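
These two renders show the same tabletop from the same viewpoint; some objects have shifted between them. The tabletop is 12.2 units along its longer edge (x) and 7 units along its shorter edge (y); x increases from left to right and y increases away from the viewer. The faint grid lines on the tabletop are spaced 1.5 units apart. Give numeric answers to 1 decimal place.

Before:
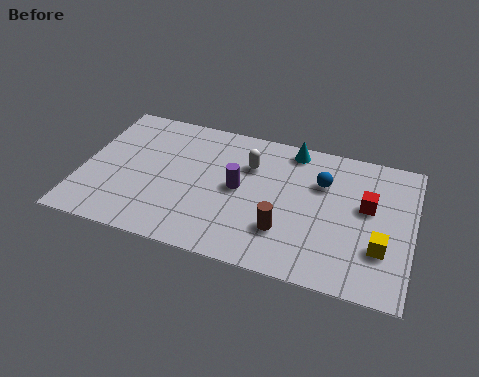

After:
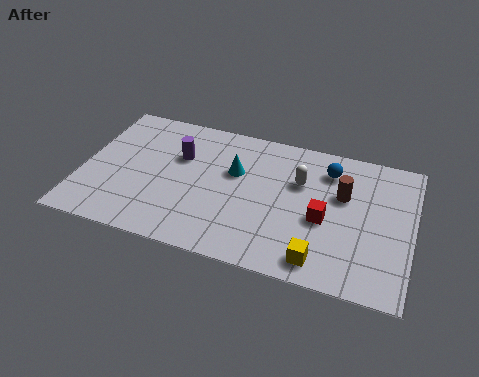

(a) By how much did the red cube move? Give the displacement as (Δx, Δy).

(-1.5, -1.1)

From the two frames, the red cube sits at roughly (10.5, 4.1) before and (9.0, 3.0) after.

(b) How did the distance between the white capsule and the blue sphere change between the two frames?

-1.4

Before: roughly 2.7 units apart; after: 1.3. That's 1.4 units closer together.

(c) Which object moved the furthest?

the brown cylinder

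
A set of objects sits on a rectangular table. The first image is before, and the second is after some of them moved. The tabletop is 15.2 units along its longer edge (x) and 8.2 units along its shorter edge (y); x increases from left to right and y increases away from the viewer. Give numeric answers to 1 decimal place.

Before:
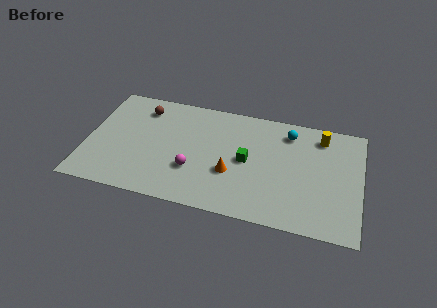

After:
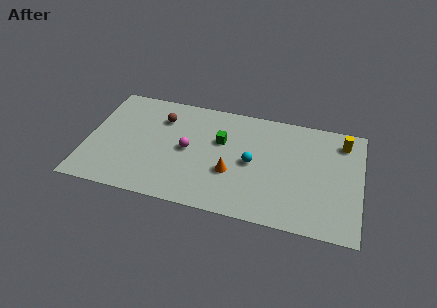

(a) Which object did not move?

the orange cone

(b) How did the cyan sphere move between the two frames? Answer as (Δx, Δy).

(-1.9, -2.7)

The cyan sphere started near (11.1, 6.7) and ended near (9.2, 4.0).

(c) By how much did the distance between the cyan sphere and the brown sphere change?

-2.6

The distance was about 8.2 in the first image and 5.6 in the second, so they moved 2.6 units closer together.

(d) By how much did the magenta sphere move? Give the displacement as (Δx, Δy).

(-0.4, 1.4)

The magenta sphere started near (6.0, 2.7) and ended near (5.6, 4.1).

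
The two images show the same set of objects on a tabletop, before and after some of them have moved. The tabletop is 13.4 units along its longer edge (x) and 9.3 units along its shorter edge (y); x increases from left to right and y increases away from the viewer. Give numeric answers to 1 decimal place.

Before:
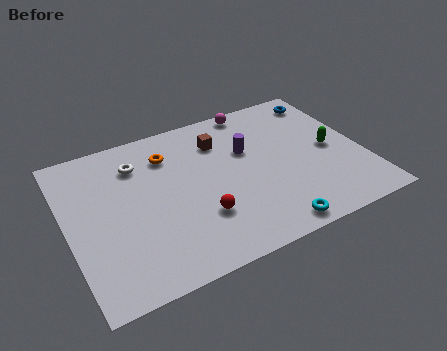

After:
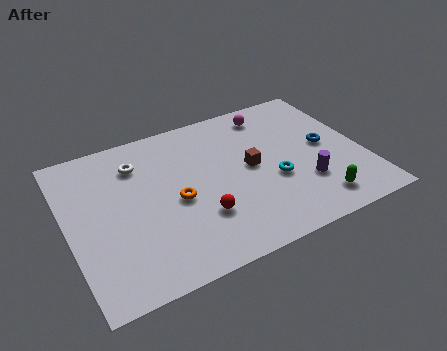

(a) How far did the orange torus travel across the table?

2.9

From (4.8, 7.1) to (4.8, 4.2), the orange torus covered √(0.0² + 2.9²) ≈ 2.9 units.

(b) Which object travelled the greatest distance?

the purple cylinder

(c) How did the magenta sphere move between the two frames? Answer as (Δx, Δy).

(0.7, -0.6)

The magenta sphere started near (9.0, 8.5) and ended near (9.7, 7.9).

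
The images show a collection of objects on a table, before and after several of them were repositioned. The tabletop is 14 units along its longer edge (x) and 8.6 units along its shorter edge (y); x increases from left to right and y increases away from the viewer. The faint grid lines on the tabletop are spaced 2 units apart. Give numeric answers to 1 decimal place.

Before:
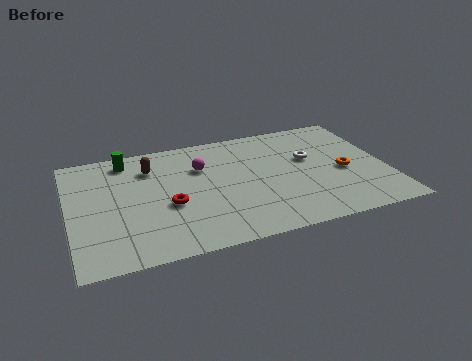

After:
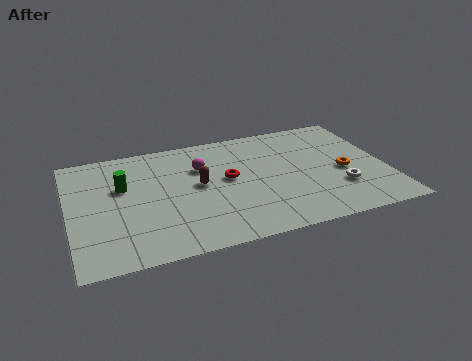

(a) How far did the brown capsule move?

2.8

From (3.7, 6.5) to (5.7, 4.6), the brown capsule covered √(2.0² + 1.9²) ≈ 2.8 units.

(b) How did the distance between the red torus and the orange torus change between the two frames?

-2.6

The distance was about 7.8 in the first image and 5.2 in the second, so they moved 2.6 units closer together.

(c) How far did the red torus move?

3.0

The red torus was near (4.3, 3.5) before and (7.0, 4.7) after, so it travelled √(2.7² + 1.2²) ≈ 3.0 units.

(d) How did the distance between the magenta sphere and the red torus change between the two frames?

-1.3

Before: roughly 2.9 units apart; after: 1.6. That's 1.3 units closer together.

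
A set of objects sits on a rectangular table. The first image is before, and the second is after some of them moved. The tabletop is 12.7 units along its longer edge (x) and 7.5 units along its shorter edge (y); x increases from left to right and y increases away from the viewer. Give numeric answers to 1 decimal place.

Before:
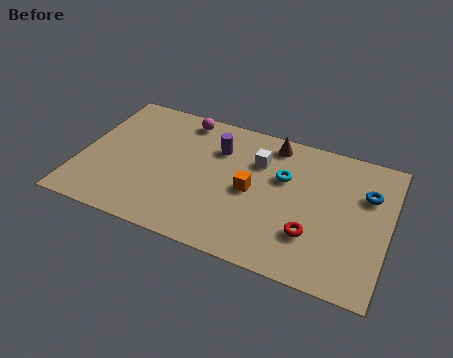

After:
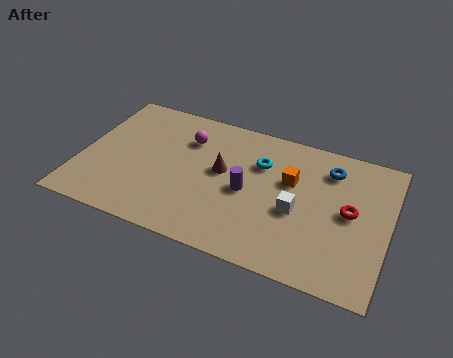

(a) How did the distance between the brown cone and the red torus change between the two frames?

+0.6

The distance was about 4.7 in the first image and 5.3 in the second, so they moved 0.6 units further apart.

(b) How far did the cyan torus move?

1.1

The cyan torus was near (8.3, 4.8) before and (7.3, 5.2) after, so it travelled √(1.0² + 0.4²) ≈ 1.1 units.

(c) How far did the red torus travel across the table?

2.2

From (9.7, 2.2) to (11.1, 3.9), the red torus covered √(1.4² + 1.7²) ≈ 2.2 units.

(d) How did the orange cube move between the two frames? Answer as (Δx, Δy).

(1.5, 1.1)

The orange cube was at about (7.1, 3.6) and moved to about (8.6, 4.7).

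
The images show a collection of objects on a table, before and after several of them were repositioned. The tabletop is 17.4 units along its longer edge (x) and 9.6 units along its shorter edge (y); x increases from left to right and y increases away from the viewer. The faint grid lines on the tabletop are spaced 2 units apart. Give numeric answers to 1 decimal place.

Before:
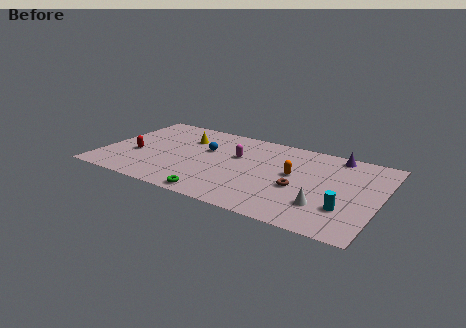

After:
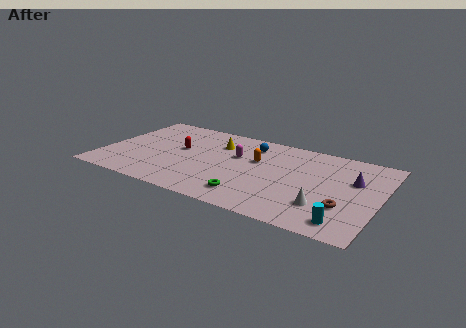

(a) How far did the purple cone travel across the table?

2.9

The purple cone moved from about (14.3, 8.6) to (15.7, 6.1), a distance of √(1.4² + 2.5²) ≈ 2.9.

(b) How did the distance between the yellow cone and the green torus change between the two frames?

-0.8

They were about 6.7 units apart before and 5.9 after — 0.8 units closer together.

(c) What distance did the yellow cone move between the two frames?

2.1

The yellow cone was near (4.8, 6.9) before and (6.9, 7.0) after, so it travelled √(2.1² + 0.1²) ≈ 2.1 units.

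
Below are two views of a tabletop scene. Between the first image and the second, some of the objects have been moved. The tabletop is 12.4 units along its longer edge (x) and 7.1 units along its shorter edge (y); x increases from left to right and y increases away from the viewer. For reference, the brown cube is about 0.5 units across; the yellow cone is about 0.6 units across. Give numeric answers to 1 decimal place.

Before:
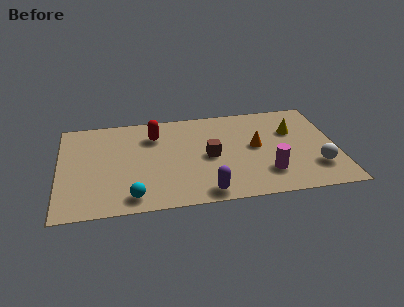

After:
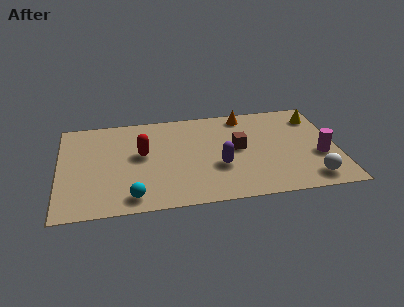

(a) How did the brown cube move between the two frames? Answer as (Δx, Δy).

(1.3, 0.4)

The brown cube started near (6.7, 3.4) and ended near (8.0, 3.8).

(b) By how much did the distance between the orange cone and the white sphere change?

+2.6

Before: roughly 3.2 units apart; after: 5.8. That's 2.6 units further apart.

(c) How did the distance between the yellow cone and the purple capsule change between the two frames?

-0.3

The distance was about 5.7 in the first image and 5.4 in the second, so they moved 0.3 units closer together.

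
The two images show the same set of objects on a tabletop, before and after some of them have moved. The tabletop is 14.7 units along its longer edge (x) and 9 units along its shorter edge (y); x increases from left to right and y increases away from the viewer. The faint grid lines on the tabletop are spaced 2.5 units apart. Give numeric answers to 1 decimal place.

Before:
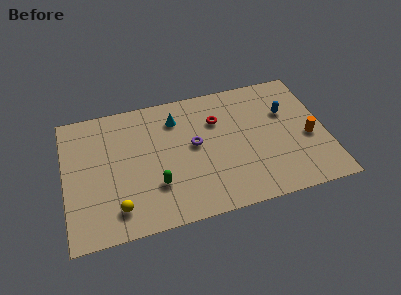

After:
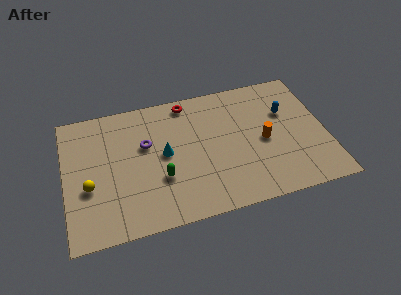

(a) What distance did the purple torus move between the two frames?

2.8

The purple torus was near (7.3, 4.9) before and (4.6, 5.6) after, so it travelled √(2.7² + 0.7²) ≈ 2.8 units.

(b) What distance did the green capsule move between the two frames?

0.5

From (5.0, 2.7) to (5.3, 3.1), the green capsule covered √(0.3² + 0.4²) ≈ 0.5 units.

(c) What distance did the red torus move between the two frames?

2.3

From (8.7, 6.3) to (7.1, 8.0), the red torus covered √(1.6² + 1.7²) ≈ 2.3 units.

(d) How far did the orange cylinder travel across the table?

2.5

The orange cylinder moved from about (13.7, 3.8) to (11.2, 4.2), a distance of √(2.5² + 0.4²) ≈ 2.5.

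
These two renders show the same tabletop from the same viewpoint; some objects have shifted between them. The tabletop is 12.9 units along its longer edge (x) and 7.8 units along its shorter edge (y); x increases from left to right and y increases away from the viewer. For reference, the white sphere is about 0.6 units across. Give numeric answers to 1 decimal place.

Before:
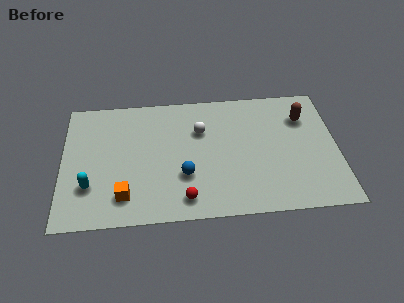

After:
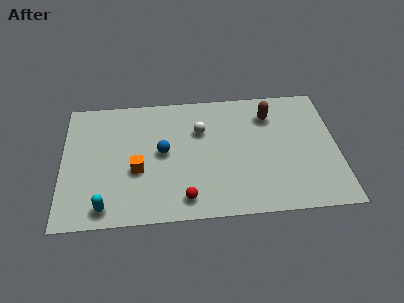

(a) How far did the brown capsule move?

1.6

The brown capsule was near (11.4, 5.7) before and (9.8, 6.0) after, so it travelled √(1.6² + 0.3²) ≈ 1.6 units.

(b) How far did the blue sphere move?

1.8

The blue sphere was near (5.7, 2.6) before and (4.7, 4.1) after, so it travelled √(1.0² + 1.5²) ≈ 1.8 units.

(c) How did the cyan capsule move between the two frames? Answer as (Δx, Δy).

(0.7, -1.3)

The cyan capsule was at about (1.3, 2.3) and moved to about (2.0, 1.0).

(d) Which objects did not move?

the white sphere and the red sphere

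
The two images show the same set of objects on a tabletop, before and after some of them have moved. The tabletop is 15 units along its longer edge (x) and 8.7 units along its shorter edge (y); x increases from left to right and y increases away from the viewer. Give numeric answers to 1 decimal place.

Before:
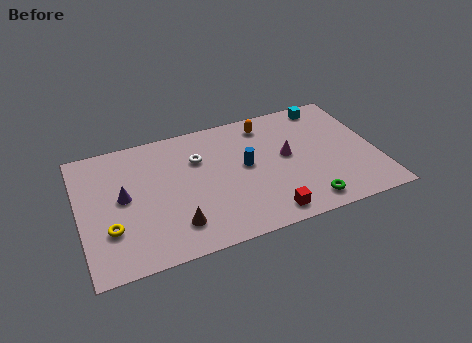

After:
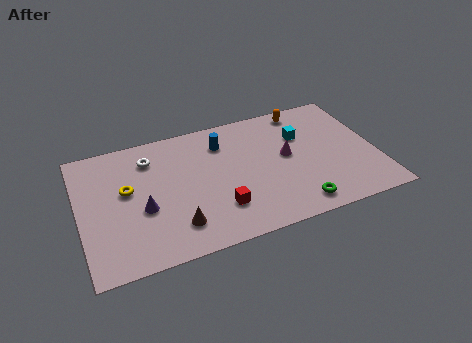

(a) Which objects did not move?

the magenta cone and the brown cone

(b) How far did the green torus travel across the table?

0.5

The green torus was near (11.1, 1.2) before and (10.6, 1.2) after, so it travelled √(0.5² + 0.0²) ≈ 0.5 units.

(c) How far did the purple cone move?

1.4

The purple cone moved from about (2.2, 4.6) to (3.1, 3.5), a distance of √(0.9² + 1.1²) ≈ 1.4.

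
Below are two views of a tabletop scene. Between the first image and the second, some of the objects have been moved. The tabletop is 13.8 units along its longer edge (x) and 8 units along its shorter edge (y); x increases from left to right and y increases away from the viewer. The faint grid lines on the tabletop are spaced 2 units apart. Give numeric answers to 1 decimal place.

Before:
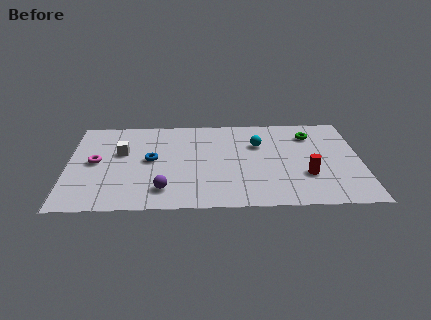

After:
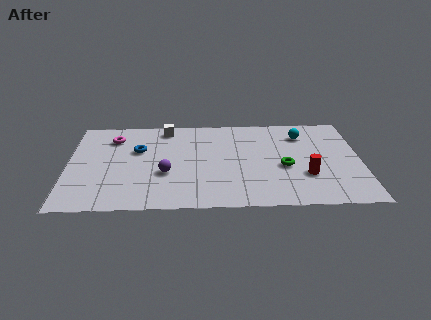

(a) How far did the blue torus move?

1.1

From (3.9, 4.2) to (3.3, 5.1), the blue torus covered √(0.6² + 0.9²) ≈ 1.1 units.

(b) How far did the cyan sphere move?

2.2

The cyan sphere was near (9.0, 5.4) before and (11.1, 6.2) after, so it travelled √(2.1² + 0.8²) ≈ 2.2 units.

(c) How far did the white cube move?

3.0

The white cube was near (2.5, 4.9) before and (4.6, 7.0) after, so it travelled √(2.1² + 2.1²) ≈ 3.0 units.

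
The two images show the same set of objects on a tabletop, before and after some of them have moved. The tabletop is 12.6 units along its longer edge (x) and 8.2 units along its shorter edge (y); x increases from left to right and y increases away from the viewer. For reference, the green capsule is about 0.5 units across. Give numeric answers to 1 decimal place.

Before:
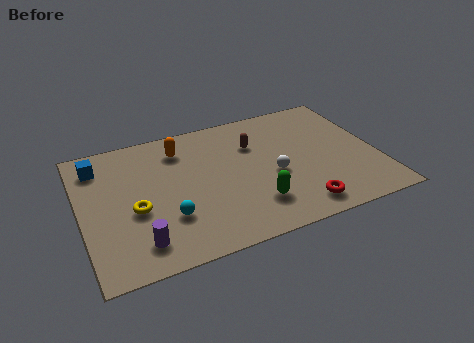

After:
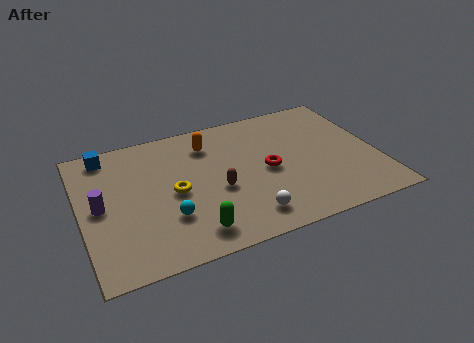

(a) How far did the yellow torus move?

1.8

The yellow torus was near (2.2, 3.4) before and (3.9, 3.9) after, so it travelled √(1.7² + 0.5²) ≈ 1.8 units.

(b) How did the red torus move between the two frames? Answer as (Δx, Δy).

(-1.0, 2.7)

From the two frames, the red torus sits at roughly (8.9, 1.2) before and (7.9, 3.9) after.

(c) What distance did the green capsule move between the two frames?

2.8

The green capsule was near (7.1, 2.0) before and (4.4, 1.3) after, so it travelled √(2.7² + 0.7²) ≈ 2.8 units.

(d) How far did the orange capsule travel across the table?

1.2

From (4.4, 6.5) to (5.6, 6.4), the orange capsule covered √(1.2² + 0.1²) ≈ 1.2 units.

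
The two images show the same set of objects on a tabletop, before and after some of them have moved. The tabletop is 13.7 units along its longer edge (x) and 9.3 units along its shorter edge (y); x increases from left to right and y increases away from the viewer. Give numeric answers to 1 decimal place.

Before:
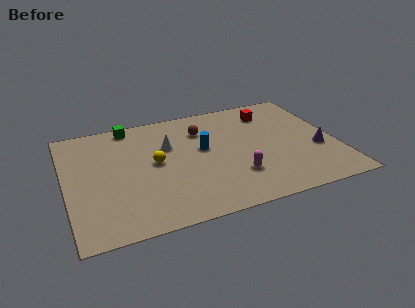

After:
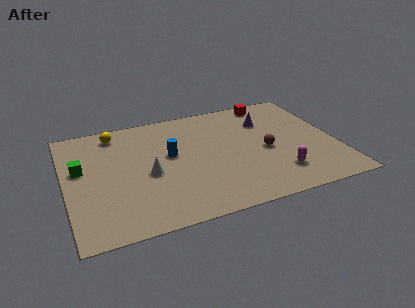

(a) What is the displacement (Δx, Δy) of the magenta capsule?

(2.1, -0.5)

The magenta capsule started near (8.4, 2.6) and ended near (10.5, 2.1).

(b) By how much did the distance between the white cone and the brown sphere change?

+4.0

The distance was about 2.0 in the first image and 6.0 in the second, so they moved 4.0 units further apart.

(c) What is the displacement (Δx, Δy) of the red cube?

(0.1, 0.9)

From the two frames, the red cube sits at roughly (10.7, 7.4) before and (10.8, 8.3) after.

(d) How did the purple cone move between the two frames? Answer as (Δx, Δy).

(-2.3, 3.2)

The purple cone started near (12.7, 3.5) and ended near (10.4, 6.7).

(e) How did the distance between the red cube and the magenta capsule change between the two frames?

+0.9

Before: roughly 5.3 units apart; after: 6.2. That's 0.9 units further apart.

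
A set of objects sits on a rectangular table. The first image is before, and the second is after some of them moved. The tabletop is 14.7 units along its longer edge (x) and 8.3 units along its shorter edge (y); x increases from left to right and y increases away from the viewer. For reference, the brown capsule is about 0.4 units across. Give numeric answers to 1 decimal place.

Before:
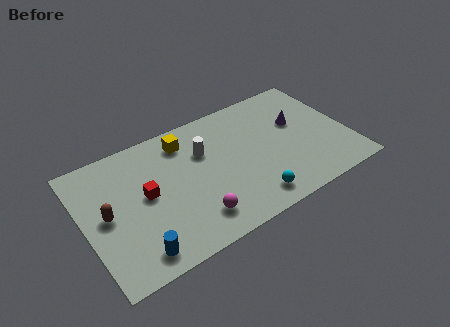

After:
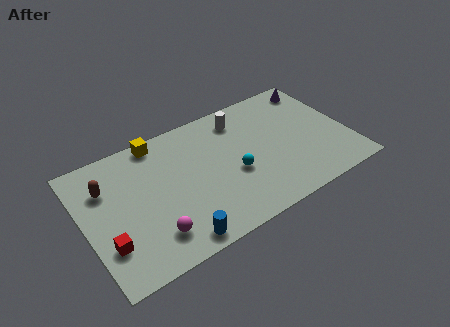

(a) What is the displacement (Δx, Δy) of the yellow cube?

(-1.4, 0.7)

From the two frames, the yellow cube sits at roughly (5.9, 6.8) before and (4.5, 7.5) after.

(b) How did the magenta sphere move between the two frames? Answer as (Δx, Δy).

(-2.3, 0.1)

The magenta sphere was at about (5.7, 1.7) and moved to about (3.4, 1.8).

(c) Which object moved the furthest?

the red cube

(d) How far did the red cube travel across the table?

3.1

The red cube was near (3.4, 4.4) before and (1.0, 2.4) after, so it travelled √(2.4² + 2.0²) ≈ 3.1 units.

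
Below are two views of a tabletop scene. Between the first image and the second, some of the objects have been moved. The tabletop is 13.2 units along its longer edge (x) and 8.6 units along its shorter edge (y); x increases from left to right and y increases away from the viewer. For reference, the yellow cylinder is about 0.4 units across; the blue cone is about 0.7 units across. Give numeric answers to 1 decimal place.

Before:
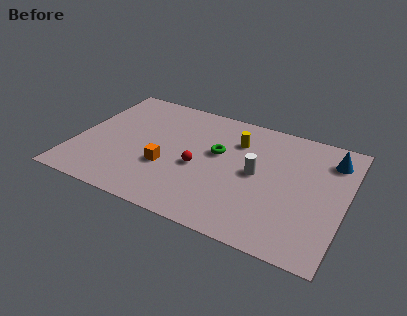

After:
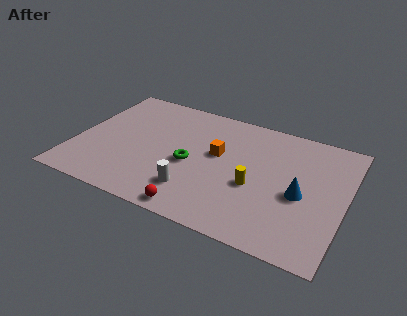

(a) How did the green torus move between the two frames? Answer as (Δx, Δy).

(-1.2, -1.3)

The green torus was at about (6.9, 5.1) and moved to about (5.7, 3.8).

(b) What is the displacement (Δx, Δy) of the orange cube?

(2.3, 1.9)

The orange cube was at about (4.6, 3.1) and moved to about (6.9, 5.0).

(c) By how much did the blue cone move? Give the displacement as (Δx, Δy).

(-1.2, -3.0)

The blue cone was at about (12.3, 6.8) and moved to about (11.1, 3.8).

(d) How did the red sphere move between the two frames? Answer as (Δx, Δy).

(0.3, -2.9)

The red sphere started near (6.1, 3.7) and ended near (6.4, 0.8).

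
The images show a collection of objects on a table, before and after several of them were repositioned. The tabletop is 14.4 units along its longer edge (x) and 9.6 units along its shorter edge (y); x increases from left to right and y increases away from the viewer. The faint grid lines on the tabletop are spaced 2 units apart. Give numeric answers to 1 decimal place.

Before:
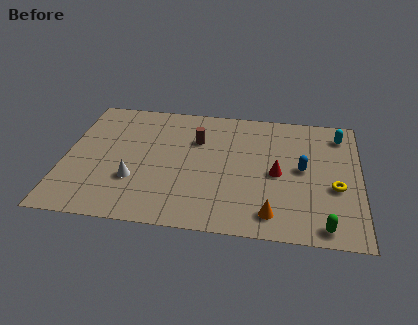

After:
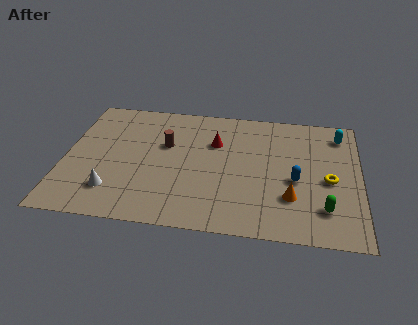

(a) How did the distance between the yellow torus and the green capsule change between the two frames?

-0.7

Before: roughly 2.8 units apart; after: 2.1. That's 0.7 units closer together.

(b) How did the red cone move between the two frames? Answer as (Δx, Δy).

(-3.1, 2.0)

The red cone was at about (10.4, 4.5) and moved to about (7.3, 6.5).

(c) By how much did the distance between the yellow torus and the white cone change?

+0.9

The distance was about 9.7 in the first image and 10.6 in the second, so they moved 0.9 units further apart.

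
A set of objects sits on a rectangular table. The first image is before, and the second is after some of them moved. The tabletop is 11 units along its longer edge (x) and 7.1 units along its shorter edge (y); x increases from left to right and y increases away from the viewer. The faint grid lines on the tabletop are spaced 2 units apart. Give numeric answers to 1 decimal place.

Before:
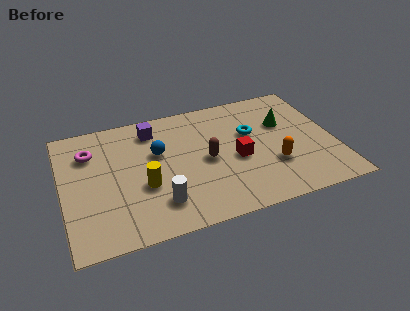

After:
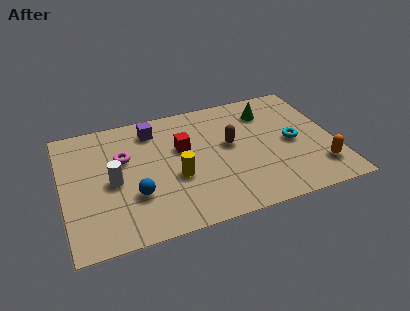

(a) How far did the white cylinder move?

2.4

The white cylinder was near (3.7, 1.6) before and (2.0, 3.3) after, so it travelled √(1.7² + 1.7²) ≈ 2.4 units.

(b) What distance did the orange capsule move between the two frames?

1.9

From (8.4, 2.3) to (10.2, 1.6), the orange capsule covered √(1.8² + 0.7²) ≈ 1.9 units.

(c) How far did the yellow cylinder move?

1.3

The yellow cylinder moved from about (3.2, 2.7) to (4.5, 2.8), a distance of √(1.3² + 0.1²) ≈ 1.3.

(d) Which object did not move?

the purple cube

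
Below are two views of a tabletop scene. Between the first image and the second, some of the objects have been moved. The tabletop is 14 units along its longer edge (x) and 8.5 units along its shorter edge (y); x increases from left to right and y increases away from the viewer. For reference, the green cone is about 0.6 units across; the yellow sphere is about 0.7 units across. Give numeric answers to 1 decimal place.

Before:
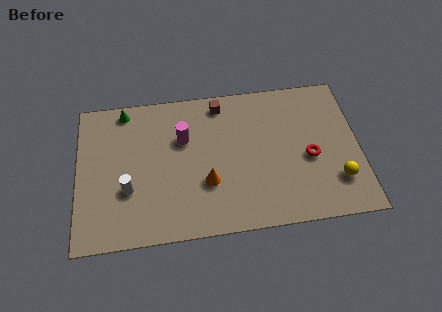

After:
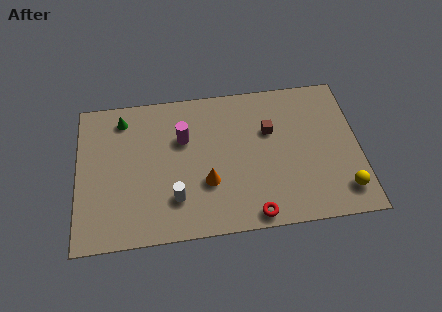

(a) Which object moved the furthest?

the red torus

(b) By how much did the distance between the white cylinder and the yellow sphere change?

-2.0

The distance was about 10.3 in the first image and 8.3 in the second, so they moved 2.0 units closer together.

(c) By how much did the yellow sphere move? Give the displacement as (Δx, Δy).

(0.3, -0.6)

The yellow sphere started near (12.8, 2.2) and ended near (13.1, 1.6).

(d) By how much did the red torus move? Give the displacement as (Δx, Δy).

(-2.9, -2.9)

From the two frames, the red torus sits at roughly (11.5, 3.7) before and (8.6, 0.8) after.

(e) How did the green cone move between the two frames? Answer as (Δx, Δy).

(-0.1, -0.5)

From the two frames, the green cone sits at roughly (2.4, 7.6) before and (2.3, 7.1) after.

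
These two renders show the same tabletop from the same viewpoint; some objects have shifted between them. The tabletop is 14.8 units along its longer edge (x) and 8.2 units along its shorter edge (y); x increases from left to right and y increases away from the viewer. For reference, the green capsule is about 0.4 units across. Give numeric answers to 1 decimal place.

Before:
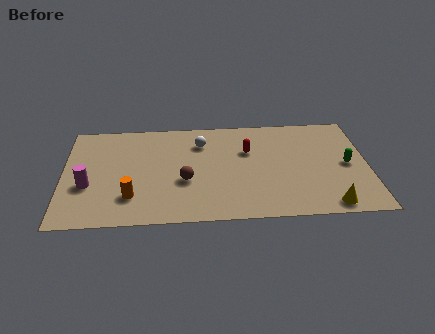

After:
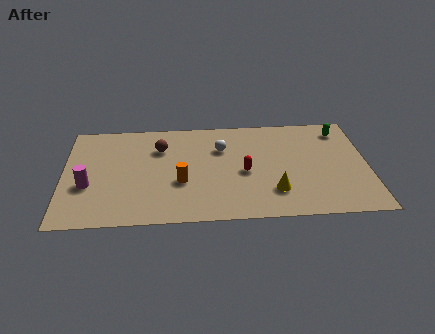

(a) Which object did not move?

the magenta cylinder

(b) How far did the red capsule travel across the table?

1.7

The red capsule was near (9.0, 5.4) before and (8.8, 3.7) after, so it travelled √(0.2² + 1.7²) ≈ 1.7 units.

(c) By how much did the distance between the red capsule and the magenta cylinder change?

-0.5

The distance was about 8.1 in the first image and 7.6 in the second, so they moved 0.5 units closer together.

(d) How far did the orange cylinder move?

2.6

The orange cylinder was near (3.3, 2.1) before and (5.7, 3.1) after, so it travelled √(2.4² + 1.0²) ≈ 2.6 units.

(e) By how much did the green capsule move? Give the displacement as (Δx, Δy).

(-0.2, 2.8)

The green capsule was at about (13.8, 4.0) and moved to about (13.6, 6.8).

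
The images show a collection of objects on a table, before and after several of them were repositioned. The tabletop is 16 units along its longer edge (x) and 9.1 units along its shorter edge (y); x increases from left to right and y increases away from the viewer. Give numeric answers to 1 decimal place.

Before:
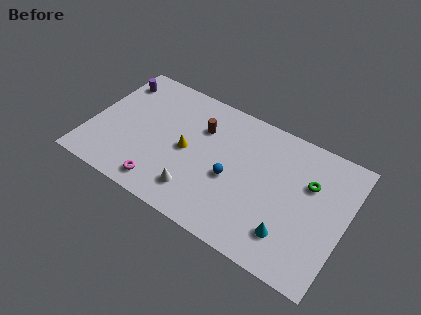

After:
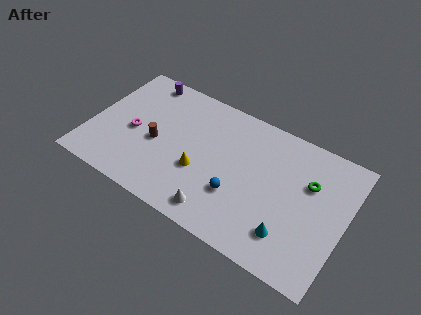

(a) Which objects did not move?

the cyan cone and the green torus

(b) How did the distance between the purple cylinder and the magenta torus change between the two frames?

-3.2

They were about 7.2 units apart before and 4.0 after — 3.2 units closer together.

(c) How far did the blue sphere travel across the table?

1.0

From (9.0, 3.9) to (9.5, 3.0), the blue sphere covered √(0.5² + 0.9²) ≈ 1.0 units.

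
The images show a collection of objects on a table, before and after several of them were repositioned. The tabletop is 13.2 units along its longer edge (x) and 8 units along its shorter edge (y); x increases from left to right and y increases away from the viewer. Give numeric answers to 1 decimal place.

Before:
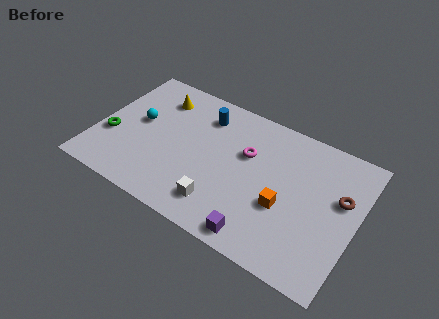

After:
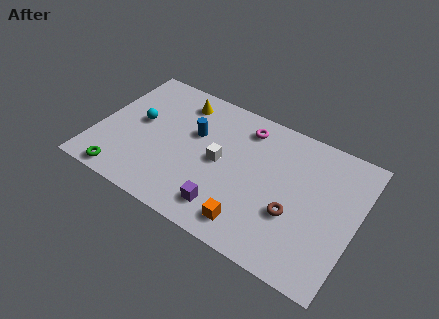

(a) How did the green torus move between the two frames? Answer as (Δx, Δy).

(1.0, -2.1)

From the two frames, the green torus sits at roughly (0.8, 2.9) before and (1.8, 0.8) after.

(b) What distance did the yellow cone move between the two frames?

1.1

The yellow cone was near (2.7, 6.3) before and (3.8, 6.6) after, so it travelled √(1.1² + 0.3²) ≈ 1.1 units.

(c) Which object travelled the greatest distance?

the brown torus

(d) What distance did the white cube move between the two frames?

2.4

From (6.7, 1.6) to (6.3, 4.0), the white cube covered √(0.4² + 2.4²) ≈ 2.4 units.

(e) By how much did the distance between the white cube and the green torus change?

-0.5

They were about 6.0 units apart before and 5.5 after — 0.5 units closer together.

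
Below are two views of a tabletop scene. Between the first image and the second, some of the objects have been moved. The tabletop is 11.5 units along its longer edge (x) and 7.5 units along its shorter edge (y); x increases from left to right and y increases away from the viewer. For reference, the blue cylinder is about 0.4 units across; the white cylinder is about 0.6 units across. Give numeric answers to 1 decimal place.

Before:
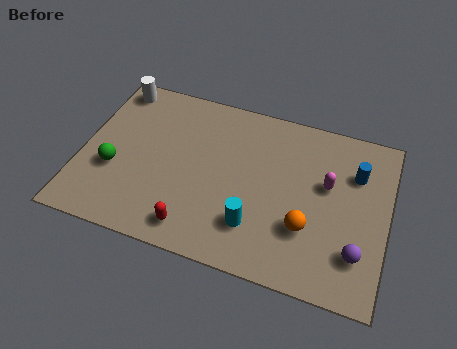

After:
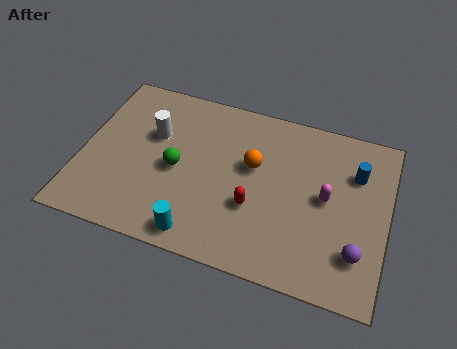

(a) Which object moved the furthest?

the orange sphere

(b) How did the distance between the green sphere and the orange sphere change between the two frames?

-4.3

The distance was about 7.3 in the first image and 3.0 in the second, so they moved 4.3 units closer together.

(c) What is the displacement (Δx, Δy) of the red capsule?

(2.1, 1.6)

From the two frames, the red capsule sits at roughly (4.5, 1.1) before and (6.6, 2.7) after.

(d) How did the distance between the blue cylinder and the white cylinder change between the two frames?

-1.8

They were about 9.4 units apart before and 7.6 after — 1.8 units closer together.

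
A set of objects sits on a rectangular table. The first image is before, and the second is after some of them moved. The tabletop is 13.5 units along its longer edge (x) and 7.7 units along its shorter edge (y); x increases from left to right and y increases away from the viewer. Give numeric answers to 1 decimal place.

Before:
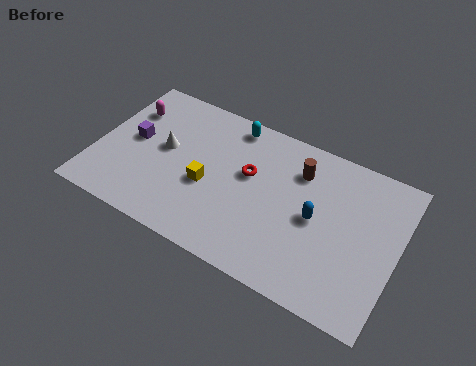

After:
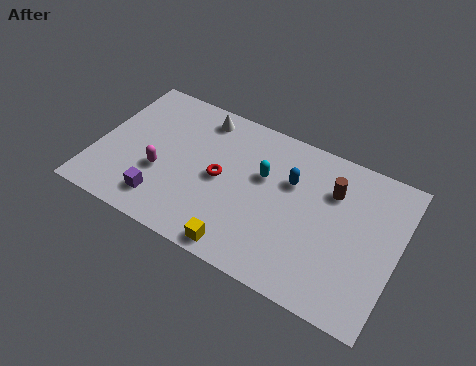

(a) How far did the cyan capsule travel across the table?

2.6

From (5.7, 6.8) to (7.4, 4.8), the cyan capsule covered √(1.7² + 2.0²) ≈ 2.6 units.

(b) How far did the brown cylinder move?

1.5

The brown cylinder was near (8.9, 5.8) before and (10.4, 5.5) after, so it travelled √(1.5² + 0.3²) ≈ 1.5 units.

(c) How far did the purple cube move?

3.1

The purple cube was near (1.6, 4.1) before and (3.3, 1.5) after, so it travelled √(1.7² + 2.6²) ≈ 3.1 units.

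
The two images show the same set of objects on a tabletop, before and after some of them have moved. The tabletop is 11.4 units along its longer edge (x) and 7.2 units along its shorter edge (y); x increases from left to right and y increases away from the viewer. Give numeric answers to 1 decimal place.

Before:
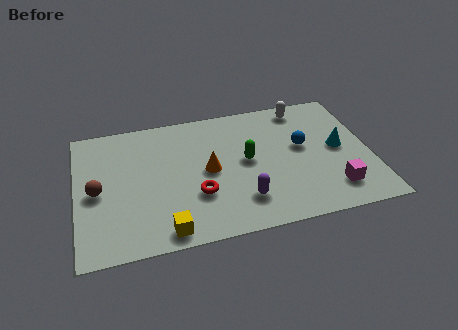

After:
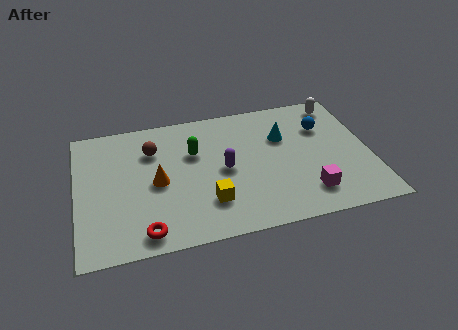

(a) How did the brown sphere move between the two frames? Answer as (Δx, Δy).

(2.2, 1.8)

The brown sphere started near (0.8, 3.4) and ended near (3.0, 5.2).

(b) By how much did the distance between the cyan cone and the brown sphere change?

-4.3

Before: roughly 9.4 units apart; after: 5.1. That's 4.3 units closer together.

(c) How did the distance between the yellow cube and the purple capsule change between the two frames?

-1.4

They were about 3.1 units apart before and 1.7 after — 1.4 units closer together.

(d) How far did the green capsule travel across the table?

2.2

The green capsule moved from about (6.6, 3.8) to (4.6, 4.7), a distance of √(2.0² + 0.9²) ≈ 2.2.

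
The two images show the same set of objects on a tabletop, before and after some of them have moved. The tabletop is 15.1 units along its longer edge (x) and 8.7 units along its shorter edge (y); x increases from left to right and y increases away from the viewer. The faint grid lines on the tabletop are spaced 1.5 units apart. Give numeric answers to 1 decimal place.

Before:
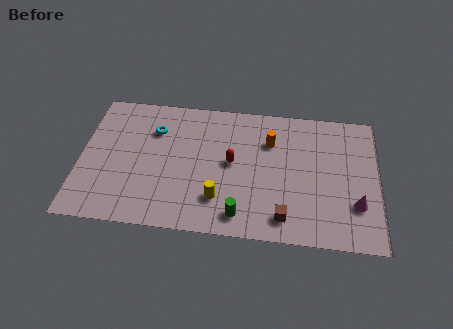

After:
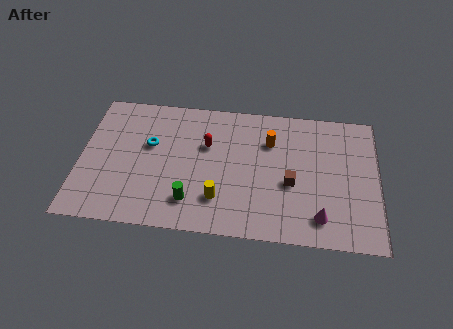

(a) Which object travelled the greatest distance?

the green cylinder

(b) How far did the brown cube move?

2.2

From (10.4, 1.4) to (10.7, 3.6), the brown cube covered √(0.3² + 2.2²) ≈ 2.2 units.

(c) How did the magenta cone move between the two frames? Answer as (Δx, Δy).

(-1.8, -1.0)

The magenta cone was at about (14.0, 2.6) and moved to about (12.2, 1.6).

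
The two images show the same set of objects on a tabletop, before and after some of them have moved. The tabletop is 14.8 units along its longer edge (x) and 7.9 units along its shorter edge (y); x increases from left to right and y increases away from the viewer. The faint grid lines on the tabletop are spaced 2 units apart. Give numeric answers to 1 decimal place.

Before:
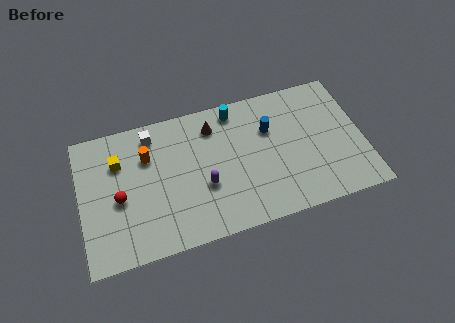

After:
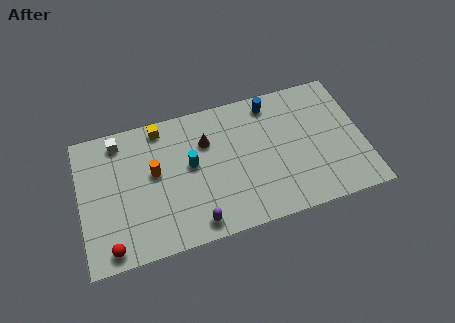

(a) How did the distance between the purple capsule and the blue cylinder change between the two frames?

+3.0

The distance was about 4.3 in the first image and 7.3 in the second, so they moved 3.0 units further apart.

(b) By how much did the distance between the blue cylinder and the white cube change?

+1.7

Before: roughly 6.3 units apart; after: 8.0. That's 1.7 units further apart.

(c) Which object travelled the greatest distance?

the cyan cylinder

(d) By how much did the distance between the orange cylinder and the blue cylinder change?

+0.3

Before: roughly 6.4 units apart; after: 6.7. That's 0.3 units further apart.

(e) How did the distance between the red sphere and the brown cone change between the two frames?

+1.2

The distance was about 5.8 in the first image and 7.0 in the second, so they moved 1.2 units further apart.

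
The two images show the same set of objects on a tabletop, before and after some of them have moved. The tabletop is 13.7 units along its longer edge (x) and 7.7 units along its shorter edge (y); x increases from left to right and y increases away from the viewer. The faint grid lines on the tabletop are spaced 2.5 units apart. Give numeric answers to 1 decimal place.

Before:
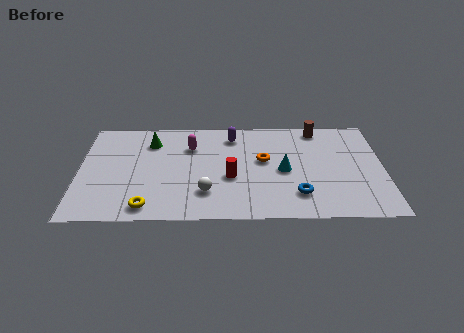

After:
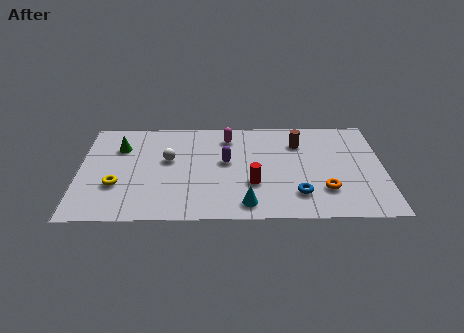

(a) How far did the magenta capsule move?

1.8

The magenta capsule moved from about (5.0, 5.5) to (6.7, 6.2), a distance of √(1.7² + 0.7²) ≈ 1.8.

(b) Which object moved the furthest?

the orange torus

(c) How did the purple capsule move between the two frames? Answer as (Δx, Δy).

(-0.3, -2.0)

The purple capsule started near (6.9, 6.3) and ended near (6.6, 4.3).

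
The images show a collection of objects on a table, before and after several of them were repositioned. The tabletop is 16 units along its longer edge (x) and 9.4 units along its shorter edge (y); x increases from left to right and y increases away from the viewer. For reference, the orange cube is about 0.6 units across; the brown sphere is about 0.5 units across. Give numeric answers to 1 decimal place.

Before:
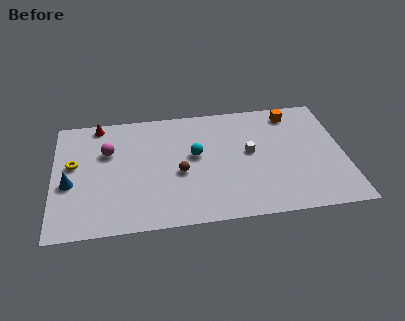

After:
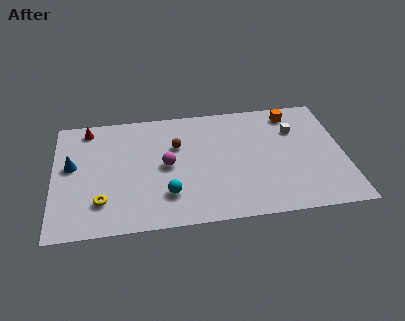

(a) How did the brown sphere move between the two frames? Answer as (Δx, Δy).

(-0.1, 2.2)

The brown sphere was at about (6.9, 4.0) and moved to about (6.8, 6.2).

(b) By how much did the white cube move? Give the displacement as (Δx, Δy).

(2.6, 1.5)

The white cube started near (10.8, 5.1) and ended near (13.4, 6.6).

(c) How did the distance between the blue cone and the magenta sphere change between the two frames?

+2.1

The distance was about 3.1 in the first image and 5.2 in the second, so they moved 2.1 units further apart.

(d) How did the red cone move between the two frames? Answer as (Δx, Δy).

(-0.6, -0.3)

From the two frames, the red cone sits at roughly (2.5, 8.5) before and (1.9, 8.2) after.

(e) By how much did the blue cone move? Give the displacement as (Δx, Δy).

(0.1, 1.4)

The blue cone was at about (0.9, 3.9) and moved to about (1.0, 5.3).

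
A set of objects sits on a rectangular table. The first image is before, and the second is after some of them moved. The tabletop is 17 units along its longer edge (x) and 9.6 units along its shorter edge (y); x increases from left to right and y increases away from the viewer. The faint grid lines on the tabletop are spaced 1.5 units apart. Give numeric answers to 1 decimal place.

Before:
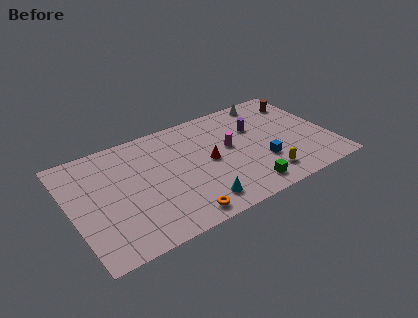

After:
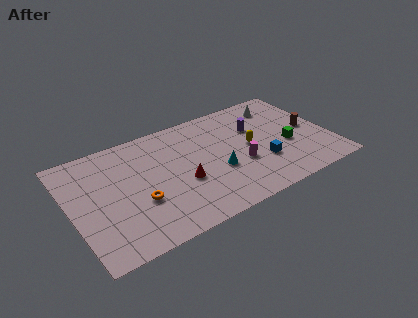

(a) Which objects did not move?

the purple cylinder and the blue cube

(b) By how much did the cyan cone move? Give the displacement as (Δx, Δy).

(1.6, 2.1)

The cyan cone started near (7.8, 1.6) and ended near (9.4, 3.7).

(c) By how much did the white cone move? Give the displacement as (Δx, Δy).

(0.6, -0.8)

The white cone started near (13.7, 8.6) and ended near (14.3, 7.8).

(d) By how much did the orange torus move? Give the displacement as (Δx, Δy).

(-2.3, 2.4)

From the two frames, the orange torus sits at roughly (6.5, 1.1) before and (4.2, 3.5) after.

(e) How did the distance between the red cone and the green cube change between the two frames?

+3.2

They were about 3.9 units apart before and 7.1 after — 3.2 units further apart.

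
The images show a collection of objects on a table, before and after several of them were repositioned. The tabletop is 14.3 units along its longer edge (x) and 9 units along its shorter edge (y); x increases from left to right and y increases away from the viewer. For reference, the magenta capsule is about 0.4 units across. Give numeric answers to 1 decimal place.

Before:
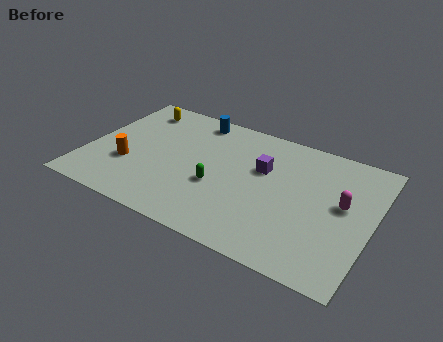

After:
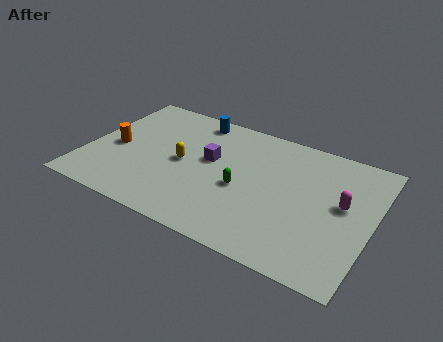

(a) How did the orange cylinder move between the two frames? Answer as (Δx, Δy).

(-0.8, 1.0)

The orange cylinder was at about (2.2, 3.1) and moved to about (1.4, 4.1).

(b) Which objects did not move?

the blue cylinder and the magenta capsule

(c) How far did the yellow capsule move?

4.2

The yellow capsule was near (1.9, 7.5) before and (4.8, 4.4) after, so it travelled √(2.9² + 3.1²) ≈ 4.2 units.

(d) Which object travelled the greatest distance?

the yellow capsule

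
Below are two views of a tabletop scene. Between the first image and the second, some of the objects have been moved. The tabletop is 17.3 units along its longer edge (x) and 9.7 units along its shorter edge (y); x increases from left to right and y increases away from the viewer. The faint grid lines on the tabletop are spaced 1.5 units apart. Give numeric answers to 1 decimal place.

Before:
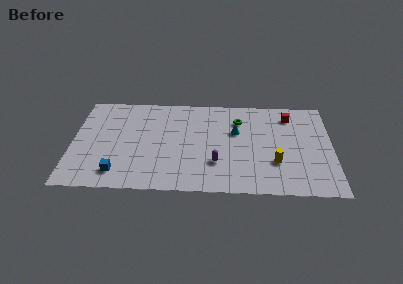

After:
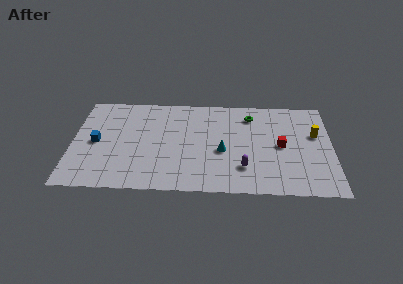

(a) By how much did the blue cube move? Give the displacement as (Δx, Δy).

(-1.5, 3.0)

From the two frames, the blue cube sits at roughly (3.1, 1.7) before and (1.6, 4.7) after.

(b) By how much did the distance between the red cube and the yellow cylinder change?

-2.3

The distance was about 4.9 in the first image and 2.6 in the second, so they moved 2.3 units closer together.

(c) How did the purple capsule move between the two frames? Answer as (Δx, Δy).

(1.8, -0.4)

The purple capsule was at about (9.6, 2.9) and moved to about (11.4, 2.5).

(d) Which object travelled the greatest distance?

the yellow cylinder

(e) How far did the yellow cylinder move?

4.0

From (13.5, 3.1) to (16.2, 6.0), the yellow cylinder covered √(2.7² + 2.9²) ≈ 4.0 units.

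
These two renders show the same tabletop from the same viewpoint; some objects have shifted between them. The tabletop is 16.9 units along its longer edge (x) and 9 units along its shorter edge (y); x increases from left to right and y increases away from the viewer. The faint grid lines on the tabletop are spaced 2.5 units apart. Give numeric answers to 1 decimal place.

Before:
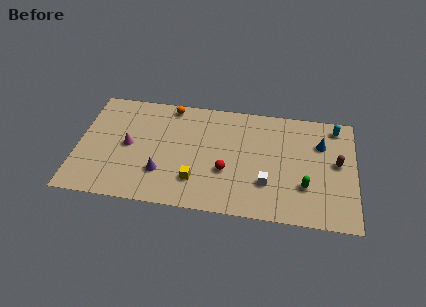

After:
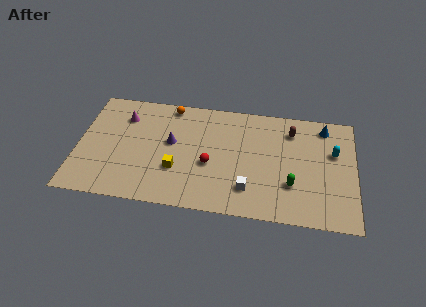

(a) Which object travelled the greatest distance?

the brown capsule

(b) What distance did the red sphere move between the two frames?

1.1

The red sphere moved from about (9.1, 3.3) to (8.1, 3.7), a distance of √(1.0² + 0.4²) ≈ 1.1.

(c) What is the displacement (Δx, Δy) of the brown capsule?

(-2.8, 2.2)

The brown capsule started near (15.8, 4.9) and ended near (13.0, 7.1).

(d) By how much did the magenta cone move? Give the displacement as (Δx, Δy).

(-0.4, 2.3)

The magenta cone was at about (3.1, 4.5) and moved to about (2.7, 6.8).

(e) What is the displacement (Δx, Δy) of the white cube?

(-1.1, -0.6)

The white cube was at about (11.6, 2.7) and moved to about (10.5, 2.1).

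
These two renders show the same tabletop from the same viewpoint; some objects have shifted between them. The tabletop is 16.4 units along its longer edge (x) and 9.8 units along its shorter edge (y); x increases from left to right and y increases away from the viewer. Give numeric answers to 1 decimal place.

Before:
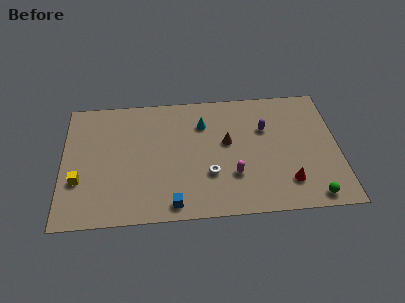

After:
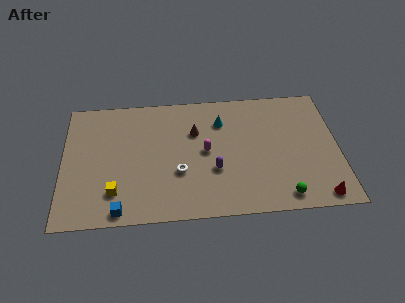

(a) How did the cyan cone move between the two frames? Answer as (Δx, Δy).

(1.1, 0.1)

From the two frames, the cyan cone sits at roughly (8.4, 7.2) before and (9.5, 7.3) after.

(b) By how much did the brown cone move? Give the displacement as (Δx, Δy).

(-1.9, 1.0)

From the two frames, the brown cone sits at roughly (9.8, 5.6) before and (7.9, 6.6) after.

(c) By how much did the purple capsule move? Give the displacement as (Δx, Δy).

(-3.1, -3.0)

The purple capsule started near (12.1, 6.5) and ended near (9.0, 3.5).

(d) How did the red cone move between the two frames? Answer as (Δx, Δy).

(1.8, -1.2)

The red cone started near (13.3, 2.2) and ended near (15.1, 1.0).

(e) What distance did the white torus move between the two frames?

1.8

The white torus moved from about (8.7, 3.2) to (6.9, 3.5), a distance of √(1.8² + 0.3²) ≈ 1.8.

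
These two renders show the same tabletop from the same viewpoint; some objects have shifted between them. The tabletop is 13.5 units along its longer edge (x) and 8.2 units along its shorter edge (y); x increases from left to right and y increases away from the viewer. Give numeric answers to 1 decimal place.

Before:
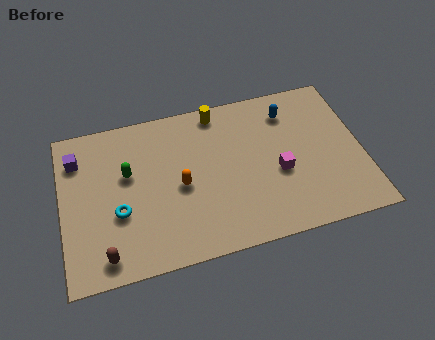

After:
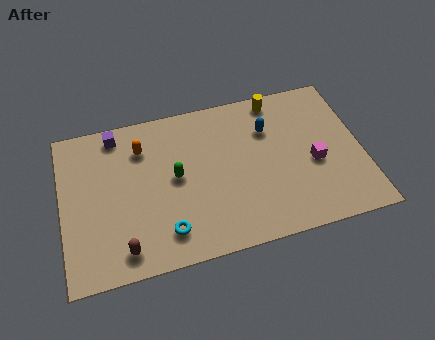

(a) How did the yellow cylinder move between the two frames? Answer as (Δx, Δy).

(2.7, 0.0)

The yellow cylinder started near (7.2, 7.3) and ended near (9.9, 7.3).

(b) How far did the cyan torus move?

2.5

From (2.5, 3.1) to (4.5, 1.6), the cyan torus covered √(2.0² + 1.5²) ≈ 2.5 units.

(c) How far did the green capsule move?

2.2

The green capsule moved from about (3.0, 5.0) to (5.1, 4.3), a distance of √(2.1² + 0.7²) ≈ 2.2.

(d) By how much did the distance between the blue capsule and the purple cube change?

-2.7

The distance was about 9.6 in the first image and 6.9 in the second, so they moved 2.7 units closer together.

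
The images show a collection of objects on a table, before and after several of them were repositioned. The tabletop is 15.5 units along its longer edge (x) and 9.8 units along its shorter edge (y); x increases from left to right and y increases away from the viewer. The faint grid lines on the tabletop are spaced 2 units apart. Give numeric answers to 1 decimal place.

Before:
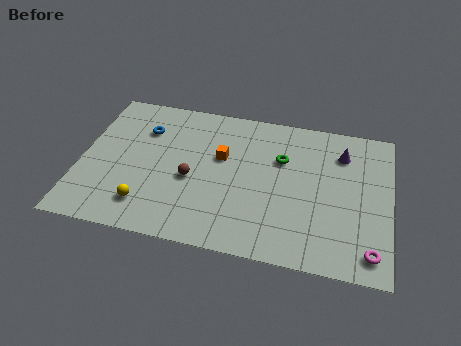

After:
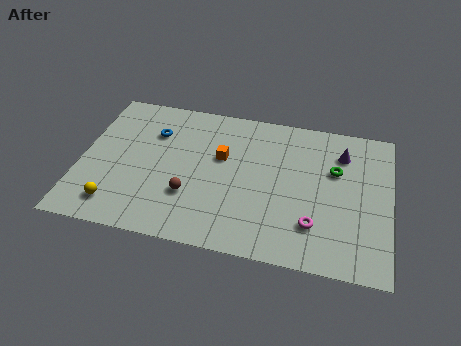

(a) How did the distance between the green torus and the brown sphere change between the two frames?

+2.8

Before: roughly 5.0 units apart; after: 7.8. That's 2.8 units further apart.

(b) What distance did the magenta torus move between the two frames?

3.0

From (14.6, 1.4) to (11.8, 2.5), the magenta torus covered √(2.8² + 1.1²) ≈ 3.0 units.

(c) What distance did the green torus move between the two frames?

2.7

From (10.0, 6.5) to (12.7, 6.3), the green torus covered √(2.7² + 0.2²) ≈ 2.7 units.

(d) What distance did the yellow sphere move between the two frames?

1.5

The yellow sphere was near (3.5, 2.0) before and (2.0, 1.7) after, so it travelled √(1.5² + 0.3²) ≈ 1.5 units.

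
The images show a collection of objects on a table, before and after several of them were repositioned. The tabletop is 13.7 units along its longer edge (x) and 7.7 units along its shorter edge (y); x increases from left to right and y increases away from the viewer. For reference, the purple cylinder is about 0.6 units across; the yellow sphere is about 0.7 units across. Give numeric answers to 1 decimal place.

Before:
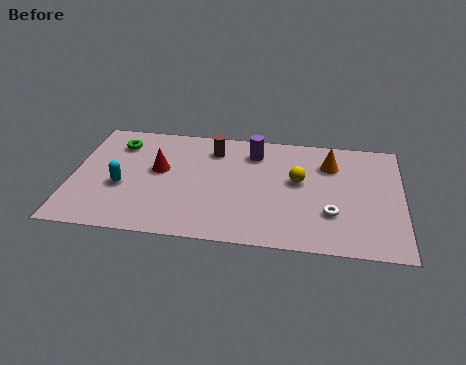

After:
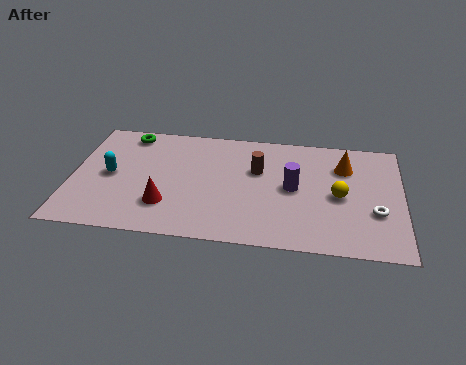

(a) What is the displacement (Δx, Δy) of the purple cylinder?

(1.7, -2.2)

The purple cylinder started near (7.5, 6.1) and ended near (9.2, 3.9).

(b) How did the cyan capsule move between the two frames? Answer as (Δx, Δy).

(-0.5, 0.7)

The cyan capsule was at about (2.1, 3.1) and moved to about (1.6, 3.8).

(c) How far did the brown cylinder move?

2.2

From (5.8, 6.1) to (7.7, 4.9), the brown cylinder covered √(1.9² + 1.2²) ≈ 2.2 units.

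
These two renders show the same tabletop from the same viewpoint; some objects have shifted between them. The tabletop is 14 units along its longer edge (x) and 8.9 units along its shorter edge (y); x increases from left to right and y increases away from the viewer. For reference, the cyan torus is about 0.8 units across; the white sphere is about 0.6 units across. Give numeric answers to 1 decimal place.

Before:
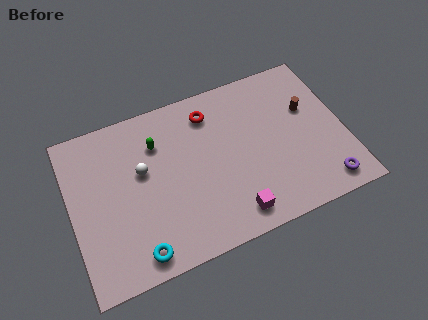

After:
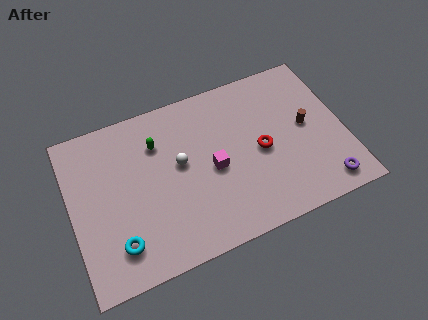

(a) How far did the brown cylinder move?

0.9

The brown cylinder was near (12.3, 5.6) before and (12.1, 4.7) after, so it travelled √(0.2² + 0.9²) ≈ 0.9 units.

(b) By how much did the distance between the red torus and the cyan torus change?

+0.4

They were about 7.5 units apart before and 7.9 after — 0.4 units further apart.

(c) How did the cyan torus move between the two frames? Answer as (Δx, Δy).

(-0.9, 0.8)

From the two frames, the cyan torus sits at roughly (3.0, 1.1) before and (2.1, 1.9) after.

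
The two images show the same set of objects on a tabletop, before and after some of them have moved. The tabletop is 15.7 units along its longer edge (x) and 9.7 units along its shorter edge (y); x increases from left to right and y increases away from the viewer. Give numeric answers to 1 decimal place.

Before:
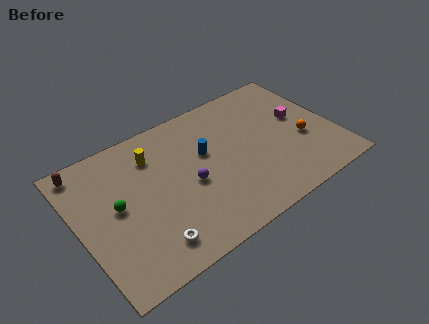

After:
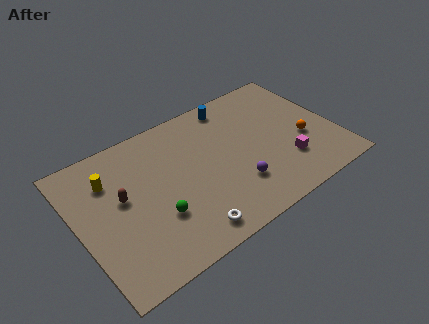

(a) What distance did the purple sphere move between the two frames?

3.1

The purple sphere moved from about (6.6, 4.3) to (9.2, 2.7), a distance of √(2.6² + 1.6²) ≈ 3.1.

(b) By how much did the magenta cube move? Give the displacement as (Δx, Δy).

(-1.4, -2.8)

The magenta cube was at about (13.8, 5.5) and moved to about (12.4, 2.7).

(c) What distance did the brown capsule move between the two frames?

3.6

The brown capsule moved from about (0.9, 8.6) to (2.7, 5.5), a distance of √(1.8² + 3.1²) ≈ 3.6.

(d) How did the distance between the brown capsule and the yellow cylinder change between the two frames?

-2.5

They were about 4.2 units apart before and 1.7 after — 2.5 units closer together.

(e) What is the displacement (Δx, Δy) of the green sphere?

(2.1, -1.9)

The green sphere was at about (2.3, 5.1) and moved to about (4.4, 3.2).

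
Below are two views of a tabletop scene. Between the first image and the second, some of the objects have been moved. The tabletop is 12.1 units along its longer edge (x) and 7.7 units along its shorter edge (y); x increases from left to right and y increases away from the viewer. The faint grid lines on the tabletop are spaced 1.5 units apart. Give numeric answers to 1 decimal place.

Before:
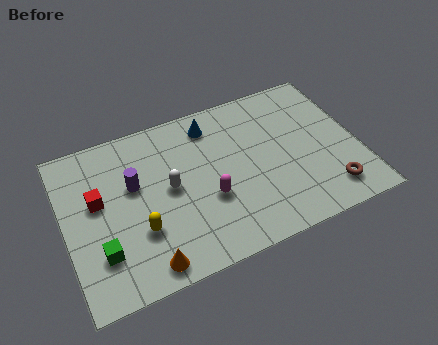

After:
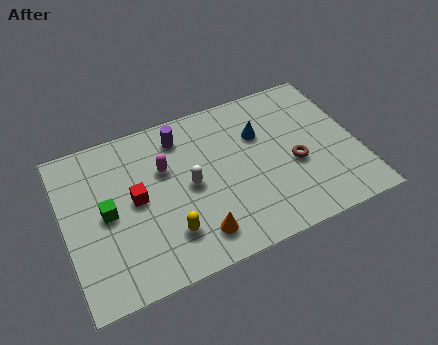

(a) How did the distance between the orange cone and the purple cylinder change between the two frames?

+1.1

Before: roughly 3.8 units apart; after: 4.9. That's 1.1 units further apart.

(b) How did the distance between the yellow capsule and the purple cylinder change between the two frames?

+2.3

The distance was about 2.2 in the first image and 4.5 in the second, so they moved 2.3 units further apart.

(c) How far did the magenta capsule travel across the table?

2.6

The magenta capsule moved from about (5.8, 2.9) to (4.2, 5.0), a distance of √(1.6² + 2.1²) ≈ 2.6.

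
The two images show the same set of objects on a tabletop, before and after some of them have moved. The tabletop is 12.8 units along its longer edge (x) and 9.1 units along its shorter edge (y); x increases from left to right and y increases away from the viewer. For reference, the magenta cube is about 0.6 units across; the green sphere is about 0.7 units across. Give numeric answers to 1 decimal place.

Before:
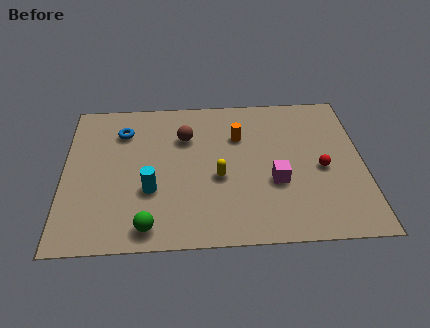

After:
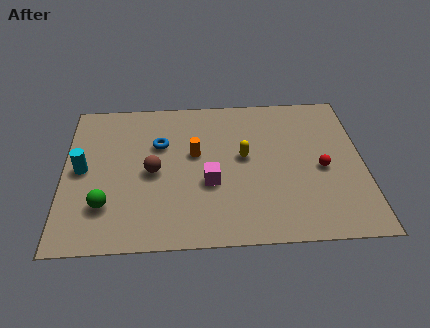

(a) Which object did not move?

the red sphere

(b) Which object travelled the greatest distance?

the cyan cylinder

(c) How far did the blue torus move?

1.8

From (2.5, 6.9) to (4.1, 6.0), the blue torus covered √(1.6² + 0.9²) ≈ 1.8 units.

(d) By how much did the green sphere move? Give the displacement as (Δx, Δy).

(-1.8, 1.3)

The green sphere started near (3.6, 1.1) and ended near (1.8, 2.4).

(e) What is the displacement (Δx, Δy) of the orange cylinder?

(-1.9, -1.0)

The orange cylinder was at about (7.5, 6.3) and moved to about (5.6, 5.3).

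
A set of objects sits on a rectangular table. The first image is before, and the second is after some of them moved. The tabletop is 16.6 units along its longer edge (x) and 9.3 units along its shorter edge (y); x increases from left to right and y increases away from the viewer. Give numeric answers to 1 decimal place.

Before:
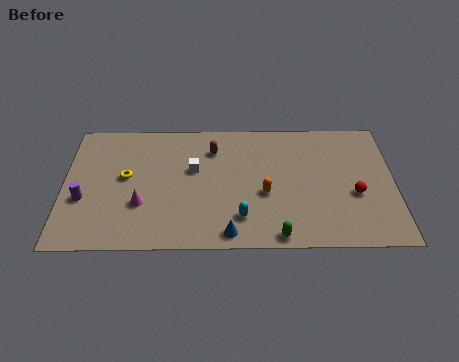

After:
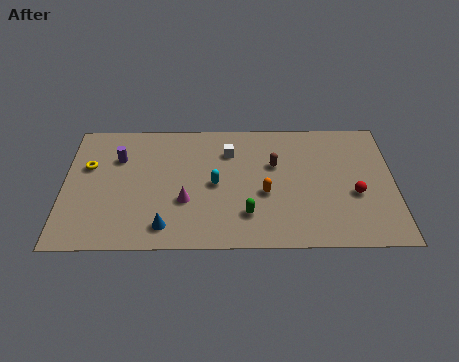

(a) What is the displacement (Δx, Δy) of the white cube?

(1.8, 1.3)

The white cube was at about (6.5, 5.6) and moved to about (8.3, 6.9).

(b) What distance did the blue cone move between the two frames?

3.2

The blue cone was near (8.3, 1.0) before and (5.1, 1.5) after, so it travelled √(3.2² + 0.5²) ≈ 3.2 units.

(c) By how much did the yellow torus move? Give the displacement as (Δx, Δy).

(-1.9, 0.8)

The yellow torus was at about (3.1, 5.1) and moved to about (1.2, 5.9).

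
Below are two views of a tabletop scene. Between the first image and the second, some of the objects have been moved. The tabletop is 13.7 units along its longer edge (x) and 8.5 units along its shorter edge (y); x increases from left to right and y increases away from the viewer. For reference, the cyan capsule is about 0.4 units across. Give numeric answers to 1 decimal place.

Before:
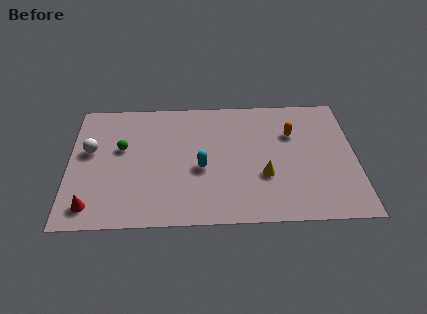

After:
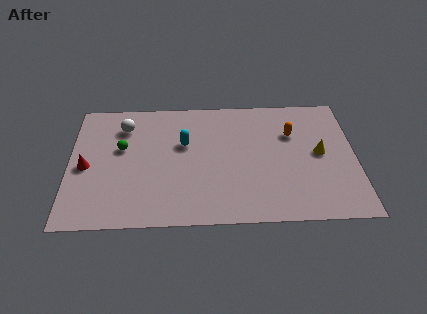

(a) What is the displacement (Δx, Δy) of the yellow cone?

(2.7, 1.4)

The yellow cone started near (9.3, 3.0) and ended near (12.0, 4.4).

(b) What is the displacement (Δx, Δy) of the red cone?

(-0.3, 2.6)

From the two frames, the red cone sits at roughly (1.1, 1.3) before and (0.8, 3.9) after.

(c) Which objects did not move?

the orange capsule and the green sphere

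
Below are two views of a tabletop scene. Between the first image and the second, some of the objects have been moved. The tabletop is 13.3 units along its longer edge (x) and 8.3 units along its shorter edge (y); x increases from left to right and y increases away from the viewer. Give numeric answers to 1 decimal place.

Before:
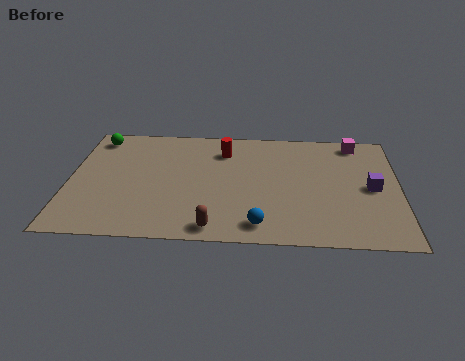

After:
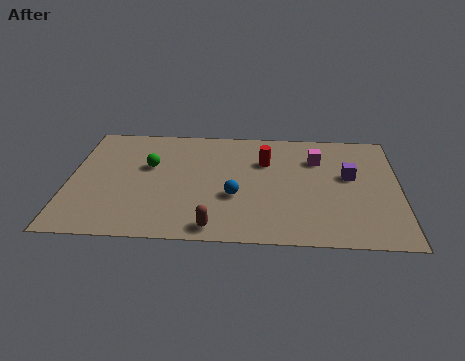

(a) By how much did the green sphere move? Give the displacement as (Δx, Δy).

(2.2, -2.0)

The green sphere started near (1.0, 7.1) and ended near (3.2, 5.1).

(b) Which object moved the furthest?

the green sphere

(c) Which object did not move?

the brown capsule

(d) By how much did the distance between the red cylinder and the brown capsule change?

-0.3

They were about 5.5 units apart before and 5.2 after — 0.3 units closer together.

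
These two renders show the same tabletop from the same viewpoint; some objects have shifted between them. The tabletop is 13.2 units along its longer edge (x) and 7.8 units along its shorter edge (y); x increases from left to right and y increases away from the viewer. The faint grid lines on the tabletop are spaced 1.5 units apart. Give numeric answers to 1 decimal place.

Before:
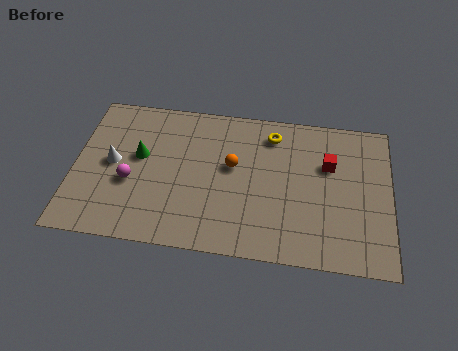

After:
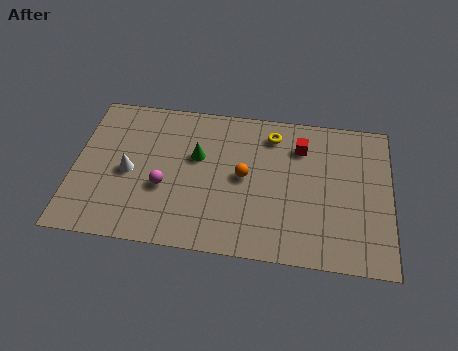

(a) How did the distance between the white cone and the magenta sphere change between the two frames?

+0.4

They were about 1.2 units apart before and 1.6 after — 0.4 units further apart.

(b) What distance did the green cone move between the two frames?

2.4

The green cone was near (2.7, 4.5) before and (5.1, 4.8) after, so it travelled √(2.4² + 0.3²) ≈ 2.4 units.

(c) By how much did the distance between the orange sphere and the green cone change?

-1.7

They were about 3.9 units apart before and 2.2 after — 1.7 units closer together.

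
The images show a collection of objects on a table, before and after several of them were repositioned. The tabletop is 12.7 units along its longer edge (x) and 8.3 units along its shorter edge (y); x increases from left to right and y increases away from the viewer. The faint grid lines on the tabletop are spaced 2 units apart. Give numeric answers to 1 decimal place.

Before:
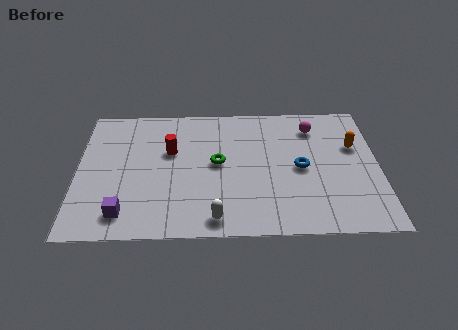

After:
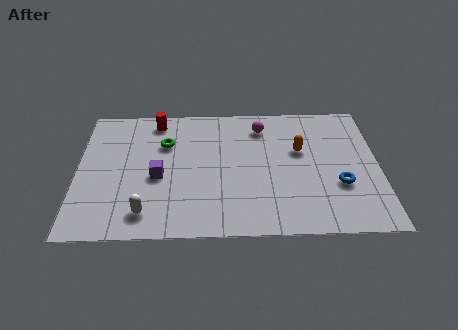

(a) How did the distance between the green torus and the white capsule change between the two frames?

+1.0

Before: roughly 3.4 units apart; after: 4.4. That's 1.0 units further apart.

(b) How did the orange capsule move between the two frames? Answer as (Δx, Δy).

(-2.3, -0.2)

The orange capsule started near (11.7, 5.3) and ended near (9.4, 5.1).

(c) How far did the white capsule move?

2.9

The white capsule moved from about (5.8, 1.0) to (2.9, 1.4), a distance of √(2.9² + 0.4²) ≈ 2.9.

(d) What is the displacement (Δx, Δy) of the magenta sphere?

(-2.2, 0.1)

The magenta sphere was at about (10.0, 6.6) and moved to about (7.8, 6.7).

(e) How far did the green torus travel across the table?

2.6

From (5.9, 4.4) to (3.7, 5.7), the green torus covered √(2.2² + 1.3²) ≈ 2.6 units.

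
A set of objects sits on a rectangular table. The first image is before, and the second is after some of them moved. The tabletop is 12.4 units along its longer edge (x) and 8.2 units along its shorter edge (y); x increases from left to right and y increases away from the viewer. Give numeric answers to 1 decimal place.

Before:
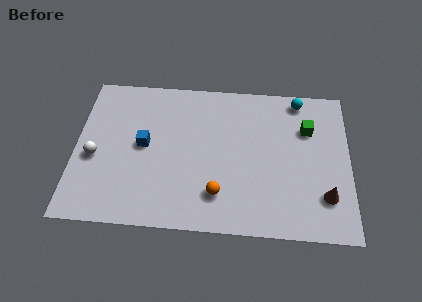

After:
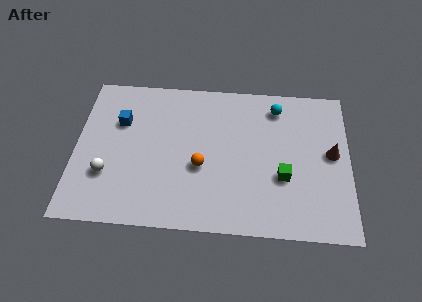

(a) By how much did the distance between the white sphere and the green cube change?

-1.9

They were about 9.8 units apart before and 7.9 after — 1.9 units closer together.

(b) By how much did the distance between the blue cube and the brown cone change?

+1.2

Before: roughly 8.5 units apart; after: 9.7. That's 1.2 units further apart.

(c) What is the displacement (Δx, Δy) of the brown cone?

(0.3, 2.3)

The brown cone was at about (11.3, 2.1) and moved to about (11.6, 4.4).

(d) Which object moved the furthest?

the green cube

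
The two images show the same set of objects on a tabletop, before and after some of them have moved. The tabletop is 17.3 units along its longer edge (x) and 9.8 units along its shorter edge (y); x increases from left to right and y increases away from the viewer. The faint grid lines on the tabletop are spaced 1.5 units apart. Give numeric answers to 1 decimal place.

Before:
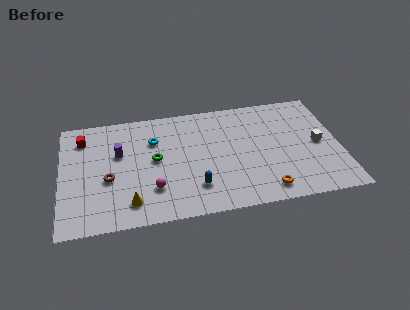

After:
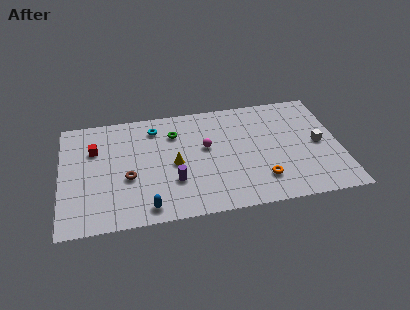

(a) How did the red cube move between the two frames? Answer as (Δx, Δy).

(0.7, -1.1)

From the two frames, the red cube sits at roughly (1.4, 7.8) before and (2.1, 6.7) after.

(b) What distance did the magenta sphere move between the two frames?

4.5

From (5.6, 2.7) to (9.0, 5.7), the magenta sphere covered √(3.4² + 3.0²) ≈ 4.5 units.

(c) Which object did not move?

the white cube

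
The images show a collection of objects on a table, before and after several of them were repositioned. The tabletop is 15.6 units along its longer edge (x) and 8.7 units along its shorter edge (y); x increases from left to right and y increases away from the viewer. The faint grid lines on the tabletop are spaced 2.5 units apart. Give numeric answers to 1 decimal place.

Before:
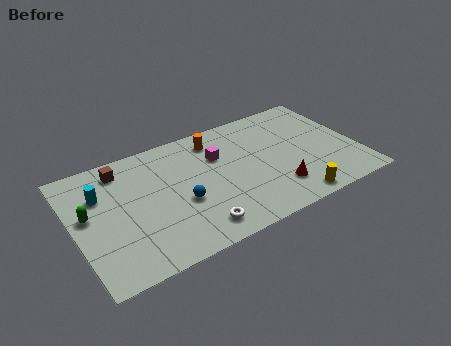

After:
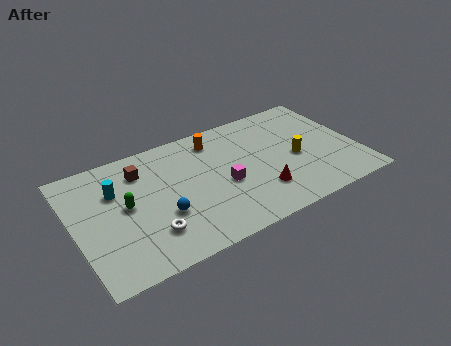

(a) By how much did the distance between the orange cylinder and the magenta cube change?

+2.2

The distance was about 1.3 in the first image and 3.5 in the second, so they moved 2.2 units further apart.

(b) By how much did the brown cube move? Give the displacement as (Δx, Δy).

(1.0, -0.6)

From the two frames, the brown cube sits at roughly (2.9, 7.3) before and (3.9, 6.7) after.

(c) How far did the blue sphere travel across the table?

1.2

From (5.7, 3.5) to (4.6, 3.1), the blue sphere covered √(1.1² + 0.4²) ≈ 1.2 units.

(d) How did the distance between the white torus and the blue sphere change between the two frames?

-1.0

They were about 2.2 units apart before and 1.2 after — 1.0 units closer together.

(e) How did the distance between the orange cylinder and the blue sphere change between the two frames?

+1.0

They were about 4.4 units apart before and 5.4 after — 1.0 units further apart.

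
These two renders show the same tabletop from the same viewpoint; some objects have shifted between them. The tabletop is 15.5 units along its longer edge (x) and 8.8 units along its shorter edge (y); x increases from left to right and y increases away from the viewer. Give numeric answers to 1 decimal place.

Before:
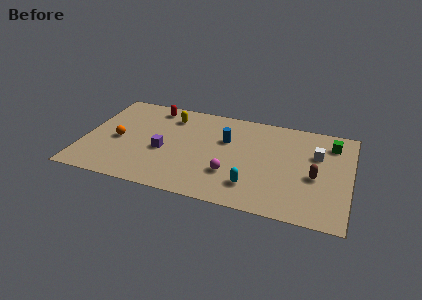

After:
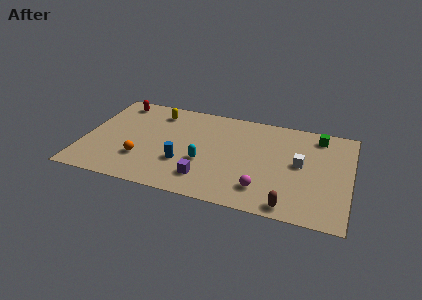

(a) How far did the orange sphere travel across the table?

2.1

The orange sphere moved from about (2.0, 4.0) to (3.5, 2.6), a distance of √(1.5² + 1.4²) ≈ 2.1.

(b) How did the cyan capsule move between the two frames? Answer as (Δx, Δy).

(-2.9, 1.3)

From the two frames, the cyan capsule sits at roughly (10.0, 2.0) before and (7.1, 3.3) after.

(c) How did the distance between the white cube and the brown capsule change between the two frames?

+1.8

Before: roughly 2.0 units apart; after: 3.8. That's 1.8 units further apart.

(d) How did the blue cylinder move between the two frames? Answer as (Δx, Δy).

(-2.3, -2.8)

The blue cylinder started near (8.2, 5.7) and ended near (5.9, 2.9).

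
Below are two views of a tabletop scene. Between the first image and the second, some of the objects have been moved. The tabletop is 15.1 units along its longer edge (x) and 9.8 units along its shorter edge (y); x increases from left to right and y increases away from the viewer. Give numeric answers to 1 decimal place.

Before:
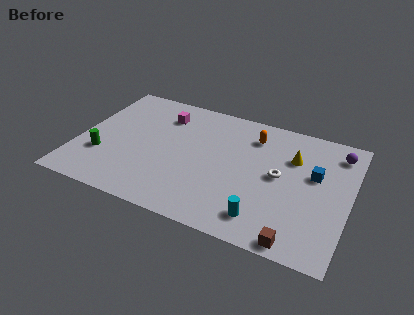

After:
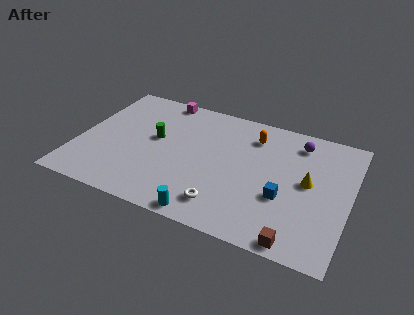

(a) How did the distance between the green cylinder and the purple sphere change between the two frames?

-5.4

The distance was about 13.6 in the first image and 8.2 in the second, so they moved 5.4 units closer together.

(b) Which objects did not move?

the brown cube and the orange capsule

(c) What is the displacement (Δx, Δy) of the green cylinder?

(2.7, 2.4)

The green cylinder was at about (1.5, 3.1) and moved to about (4.2, 5.5).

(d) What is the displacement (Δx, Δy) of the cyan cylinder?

(-3.0, -0.9)

From the two frames, the cyan cylinder sits at roughly (10.7, 1.7) before and (7.7, 0.8) after.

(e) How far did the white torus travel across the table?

4.3

From (11.2, 5.1) to (8.5, 1.8), the white torus covered √(2.7² + 3.3²) ≈ 4.3 units.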